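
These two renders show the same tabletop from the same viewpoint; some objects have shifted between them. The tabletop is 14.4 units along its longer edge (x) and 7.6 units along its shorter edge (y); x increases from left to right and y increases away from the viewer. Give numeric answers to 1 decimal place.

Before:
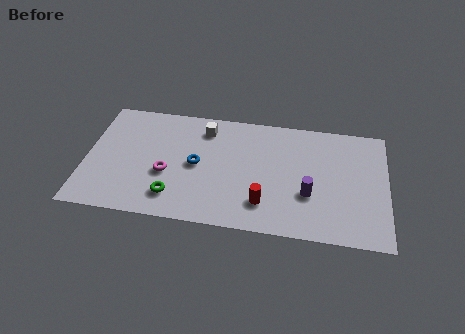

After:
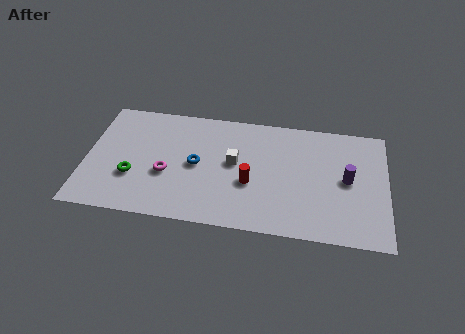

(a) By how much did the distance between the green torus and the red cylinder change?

+1.3

Before: roughly 4.3 units apart; after: 5.6. That's 1.3 units further apart.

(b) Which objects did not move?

the blue torus and the magenta torus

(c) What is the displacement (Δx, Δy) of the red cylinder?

(-0.7, 1.2)

The red cylinder was at about (8.6, 1.8) and moved to about (7.9, 3.0).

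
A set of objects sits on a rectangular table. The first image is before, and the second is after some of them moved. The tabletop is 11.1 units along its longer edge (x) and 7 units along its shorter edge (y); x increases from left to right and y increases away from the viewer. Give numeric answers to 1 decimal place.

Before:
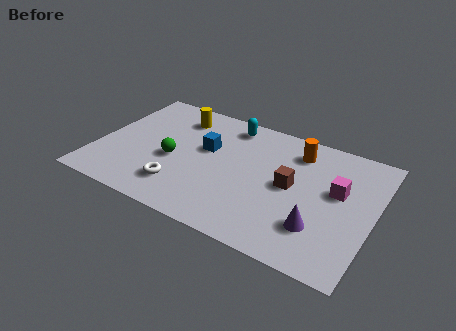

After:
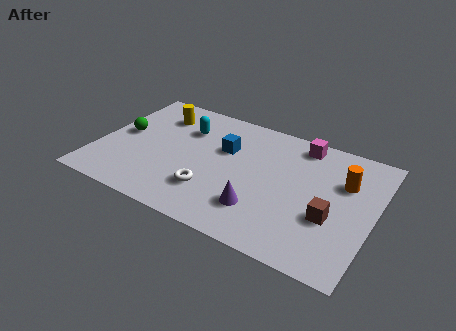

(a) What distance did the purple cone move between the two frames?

2.3

The purple cone was near (9.1, 1.9) before and (6.8, 1.8) after, so it travelled √(2.3² + 0.1²) ≈ 2.3 units.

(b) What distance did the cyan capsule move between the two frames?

2.0

The cyan capsule was near (5.0, 6.0) before and (3.3, 5.0) after, so it travelled √(1.7² + 1.0²) ≈ 2.0 units.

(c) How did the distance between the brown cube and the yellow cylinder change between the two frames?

+2.6

They were about 5.3 units apart before and 7.9 after — 2.6 units further apart.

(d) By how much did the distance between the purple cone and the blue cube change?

-2.1

The distance was about 5.3 in the first image and 3.2 in the second, so they moved 2.1 units closer together.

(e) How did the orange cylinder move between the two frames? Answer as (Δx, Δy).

(2.0, -0.9)

The orange cylinder started near (7.8, 5.6) and ended near (9.8, 4.7).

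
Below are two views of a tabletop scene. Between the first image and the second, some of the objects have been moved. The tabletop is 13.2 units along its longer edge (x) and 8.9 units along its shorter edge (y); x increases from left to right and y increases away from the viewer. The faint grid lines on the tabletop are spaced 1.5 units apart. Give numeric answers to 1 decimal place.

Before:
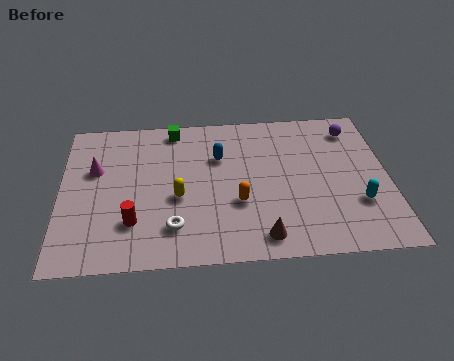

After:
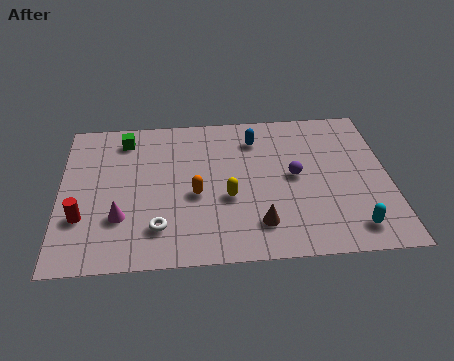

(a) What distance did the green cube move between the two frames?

2.1

From (4.6, 7.9) to (2.6, 7.4), the green cube covered √(2.0² + 0.5²) ≈ 2.1 units.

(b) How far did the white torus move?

0.6

From (4.5, 2.0) to (3.9, 2.0), the white torus covered √(0.6² + 0.0²) ≈ 0.6 units.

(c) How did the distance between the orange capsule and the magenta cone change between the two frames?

-3.0

They were about 6.2 units apart before and 3.2 after — 3.0 units closer together.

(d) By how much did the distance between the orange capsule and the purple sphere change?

-2.2

Before: roughly 6.3 units apart; after: 4.1. That's 2.2 units closer together.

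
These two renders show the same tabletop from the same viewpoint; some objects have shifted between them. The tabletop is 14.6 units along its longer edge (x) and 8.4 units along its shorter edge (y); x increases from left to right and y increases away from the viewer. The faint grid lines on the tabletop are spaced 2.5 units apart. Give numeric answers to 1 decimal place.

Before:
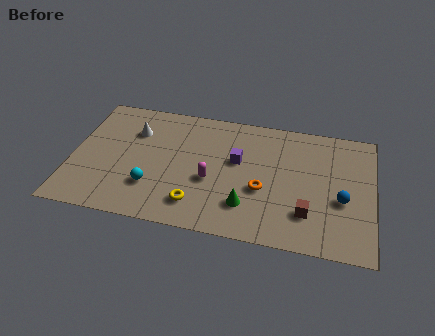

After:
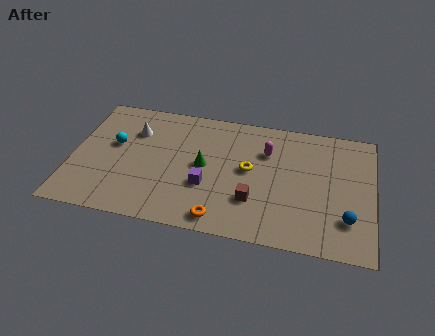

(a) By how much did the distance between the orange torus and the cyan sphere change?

+1.3

Before: roughly 5.4 units apart; after: 6.7. That's 1.3 units further apart.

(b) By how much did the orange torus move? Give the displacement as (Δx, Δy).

(-1.9, -2.3)

The orange torus started near (9.3, 3.3) and ended near (7.4, 1.0).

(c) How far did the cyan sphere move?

3.2

The cyan sphere moved from about (4.0, 2.4) to (2.0, 4.9), a distance of √(2.0² + 2.5²) ≈ 3.2.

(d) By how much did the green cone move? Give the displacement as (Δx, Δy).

(-2.2, 2.2)

The green cone started near (8.6, 2.1) and ended near (6.4, 4.3).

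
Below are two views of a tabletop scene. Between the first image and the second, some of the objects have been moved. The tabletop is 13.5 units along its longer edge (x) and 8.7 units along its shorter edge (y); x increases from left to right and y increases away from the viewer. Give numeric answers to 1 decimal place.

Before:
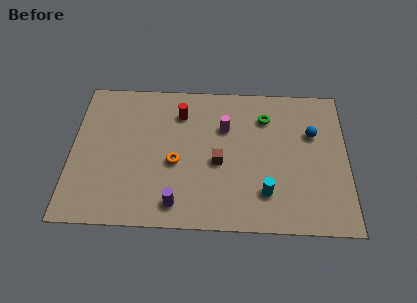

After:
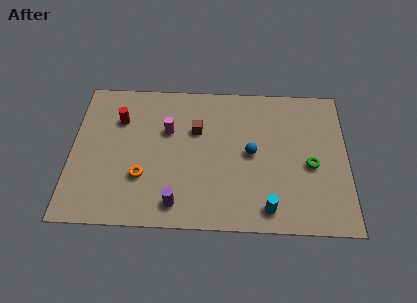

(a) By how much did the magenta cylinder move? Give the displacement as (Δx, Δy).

(-2.8, -0.3)

The magenta cylinder was at about (7.5, 5.9) and moved to about (4.7, 5.6).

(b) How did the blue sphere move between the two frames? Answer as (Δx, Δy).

(-3.0, -1.3)

The blue sphere was at about (11.8, 5.7) and moved to about (8.8, 4.4).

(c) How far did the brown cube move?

2.2

From (7.2, 3.8) to (6.1, 5.7), the brown cube covered √(1.1² + 1.9²) ≈ 2.2 units.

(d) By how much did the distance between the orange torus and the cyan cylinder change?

+1.6

They were about 4.7 units apart before and 6.3 after — 1.6 units further apart.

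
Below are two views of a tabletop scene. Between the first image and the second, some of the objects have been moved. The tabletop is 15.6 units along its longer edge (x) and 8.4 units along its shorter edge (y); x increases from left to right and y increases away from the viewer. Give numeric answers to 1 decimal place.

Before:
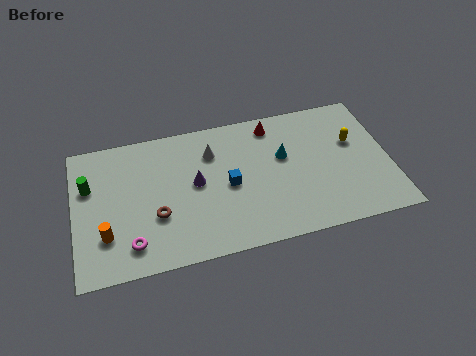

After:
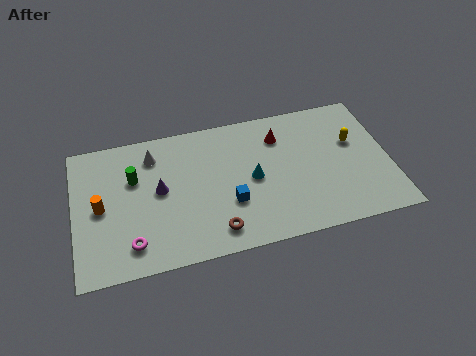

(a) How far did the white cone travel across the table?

2.9

From (6.9, 6.2) to (4.0, 6.7), the white cone covered √(2.9² + 0.5²) ≈ 2.9 units.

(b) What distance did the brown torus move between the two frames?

3.2

From (4.0, 3.0) to (6.8, 1.4), the brown torus covered √(2.8² + 1.6²) ≈ 3.2 units.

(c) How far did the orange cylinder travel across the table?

1.7

The orange cylinder was near (1.5, 2.4) before and (1.3, 4.1) after, so it travelled √(0.2² + 1.7²) ≈ 1.7 units.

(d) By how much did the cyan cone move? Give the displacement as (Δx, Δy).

(-1.6, -1.0)

From the two frames, the cyan cone sits at roughly (10.4, 5.1) before and (8.8, 4.1) after.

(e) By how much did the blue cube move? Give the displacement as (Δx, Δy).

(0.0, -1.1)

The blue cube was at about (7.6, 4.0) and moved to about (7.6, 2.9).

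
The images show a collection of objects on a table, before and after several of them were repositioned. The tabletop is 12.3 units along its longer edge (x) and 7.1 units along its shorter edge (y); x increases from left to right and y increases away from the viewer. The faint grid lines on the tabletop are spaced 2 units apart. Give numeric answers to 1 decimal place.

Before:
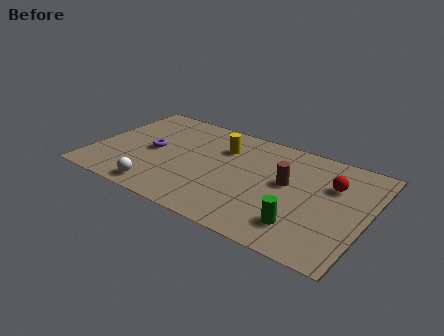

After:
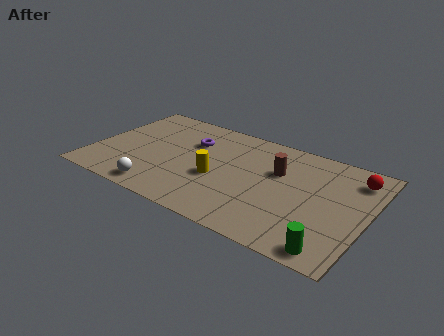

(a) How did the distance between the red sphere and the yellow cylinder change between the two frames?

+1.4

The distance was about 5.0 in the first image and 6.4 in the second, so they moved 1.4 units further apart.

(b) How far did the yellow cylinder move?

2.2

From (5.6, 5.1) to (5.7, 2.9), the yellow cylinder covered √(0.1² + 2.2²) ≈ 2.2 units.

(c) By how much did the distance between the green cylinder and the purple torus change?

+0.7

They were about 7.3 units apart before and 8.0 after — 0.7 units further apart.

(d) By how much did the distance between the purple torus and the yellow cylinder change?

-0.9

The distance was about 3.4 in the first image and 2.5 in the second, so they moved 0.9 units closer together.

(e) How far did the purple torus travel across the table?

2.1

The purple torus was near (2.6, 3.5) before and (4.2, 4.9) after, so it travelled √(1.6² + 1.4²) ≈ 2.1 units.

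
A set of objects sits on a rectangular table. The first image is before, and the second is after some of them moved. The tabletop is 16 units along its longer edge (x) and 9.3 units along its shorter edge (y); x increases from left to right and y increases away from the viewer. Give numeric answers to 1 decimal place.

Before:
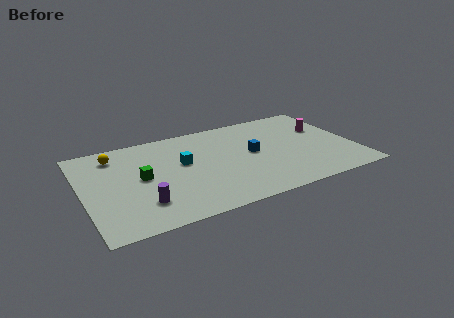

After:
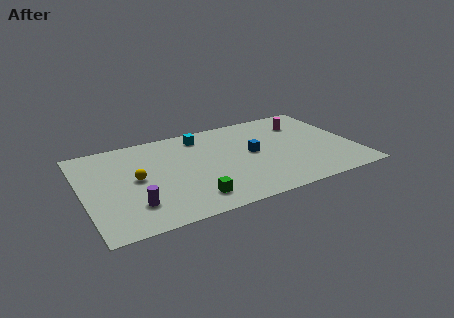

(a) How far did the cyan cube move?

2.8

The cyan cube was near (5.9, 5.4) before and (7.3, 7.8) after, so it travelled √(1.4² + 2.4²) ≈ 2.8 units.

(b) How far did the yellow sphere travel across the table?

3.0

The yellow sphere moved from about (2.1, 7.6) to (3.1, 4.8), a distance of √(1.0² + 2.8²) ≈ 3.0.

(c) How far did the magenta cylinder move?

1.5

The magenta cylinder moved from about (14.5, 6.0) to (13.4, 7.0), a distance of √(1.1² + 1.0²) ≈ 1.5.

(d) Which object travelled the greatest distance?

the green cube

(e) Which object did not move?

the blue cube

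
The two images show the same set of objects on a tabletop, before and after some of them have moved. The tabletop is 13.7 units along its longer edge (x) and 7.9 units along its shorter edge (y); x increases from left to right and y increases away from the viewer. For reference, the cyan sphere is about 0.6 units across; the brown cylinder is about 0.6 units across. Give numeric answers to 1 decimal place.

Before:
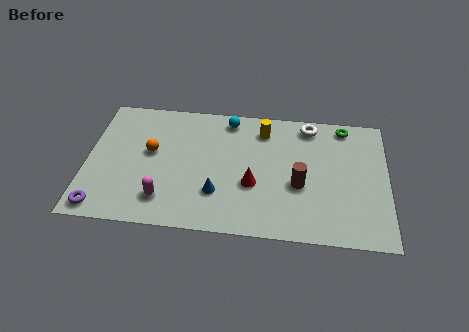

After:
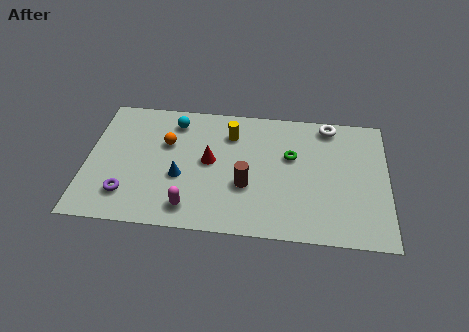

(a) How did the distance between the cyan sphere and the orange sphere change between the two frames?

-2.8

The distance was about 4.2 in the first image and 1.4 in the second, so they moved 2.8 units closer together.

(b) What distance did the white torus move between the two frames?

0.9

The white torus was near (10.1, 6.9) before and (11.0, 7.0) after, so it travelled √(0.9² + 0.1²) ≈ 0.9 units.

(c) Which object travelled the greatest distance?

the green torus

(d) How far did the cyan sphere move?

2.5

The cyan sphere was near (6.4, 6.9) before and (3.9, 6.5) after, so it travelled √(2.5² + 0.4²) ≈ 2.5 units.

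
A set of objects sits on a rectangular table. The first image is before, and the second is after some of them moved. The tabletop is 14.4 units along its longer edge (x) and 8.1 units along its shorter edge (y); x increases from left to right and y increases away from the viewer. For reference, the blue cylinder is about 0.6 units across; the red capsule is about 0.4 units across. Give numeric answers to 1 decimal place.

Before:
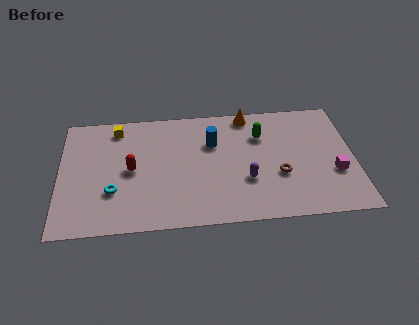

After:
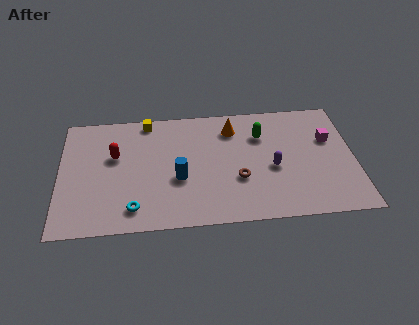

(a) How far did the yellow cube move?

1.6

From (2.8, 6.9) to (4.3, 7.3), the yellow cube covered √(1.5² + 0.4²) ≈ 1.6 units.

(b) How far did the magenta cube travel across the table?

2.3

From (13.4, 2.9) to (13.2, 5.2), the magenta cube covered √(0.2² + 2.3²) ≈ 2.3 units.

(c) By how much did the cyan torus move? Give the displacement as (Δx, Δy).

(1.0, -1.2)

The cyan torus was at about (2.6, 2.6) and moved to about (3.6, 1.4).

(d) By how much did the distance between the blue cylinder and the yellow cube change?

-0.5

They were about 4.9 units apart before and 4.4 after — 0.5 units closer together.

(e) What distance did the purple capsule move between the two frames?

1.5

The purple capsule moved from about (9.1, 2.8) to (10.4, 3.5), a distance of √(1.3² + 0.7²) ≈ 1.5.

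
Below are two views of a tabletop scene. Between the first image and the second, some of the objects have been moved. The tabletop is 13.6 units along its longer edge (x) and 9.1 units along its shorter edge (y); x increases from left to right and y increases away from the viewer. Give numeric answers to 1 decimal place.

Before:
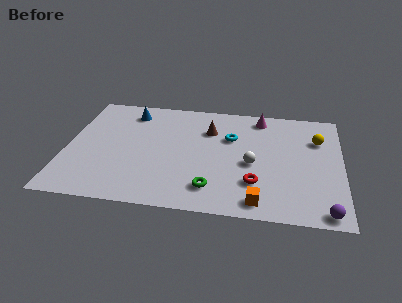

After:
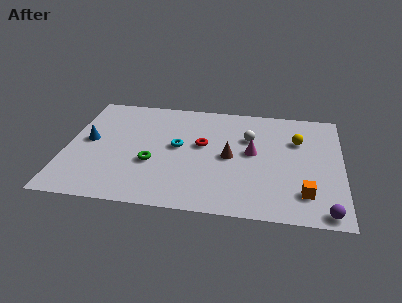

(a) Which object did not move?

the purple sphere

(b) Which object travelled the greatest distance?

the red torus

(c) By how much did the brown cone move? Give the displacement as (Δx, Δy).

(1.1, -2.1)

From the two frames, the brown cone sits at roughly (7.0, 6.5) before and (8.1, 4.4) after.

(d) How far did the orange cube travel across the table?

2.4

The orange cube was near (9.6, 1.1) before and (11.8, 2.0) after, so it travelled √(2.2² + 0.9²) ≈ 2.4 units.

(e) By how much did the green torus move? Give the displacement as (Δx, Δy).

(-3.0, 1.6)

The green torus was at about (7.3, 1.8) and moved to about (4.3, 3.4).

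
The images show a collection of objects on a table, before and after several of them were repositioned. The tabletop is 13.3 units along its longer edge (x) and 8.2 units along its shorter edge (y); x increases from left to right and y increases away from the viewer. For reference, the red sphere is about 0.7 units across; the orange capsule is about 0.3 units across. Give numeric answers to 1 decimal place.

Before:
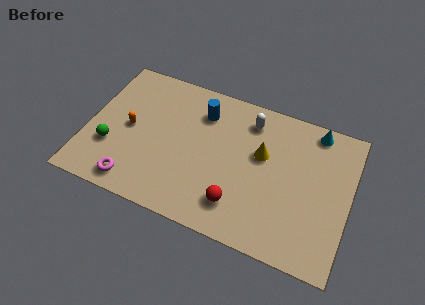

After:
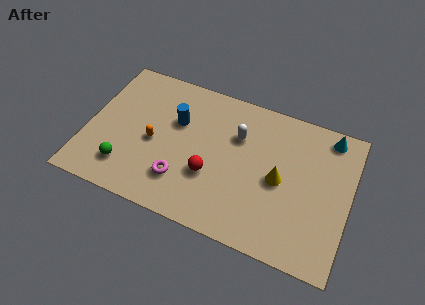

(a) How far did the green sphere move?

1.3

From (1.3, 2.7) to (2.2, 1.8), the green sphere covered √(0.9² + 0.9²) ≈ 1.3 units.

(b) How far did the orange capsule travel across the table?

1.4

The orange capsule moved from about (2.1, 4.1) to (3.4, 3.7), a distance of √(1.3² + 0.4²) ≈ 1.4.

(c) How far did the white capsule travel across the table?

1.2

From (8.0, 6.7) to (7.5, 5.6), the white capsule covered √(0.5² + 1.1²) ≈ 1.2 units.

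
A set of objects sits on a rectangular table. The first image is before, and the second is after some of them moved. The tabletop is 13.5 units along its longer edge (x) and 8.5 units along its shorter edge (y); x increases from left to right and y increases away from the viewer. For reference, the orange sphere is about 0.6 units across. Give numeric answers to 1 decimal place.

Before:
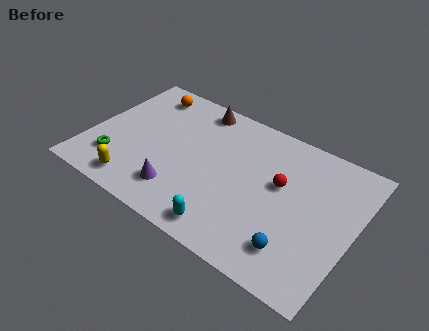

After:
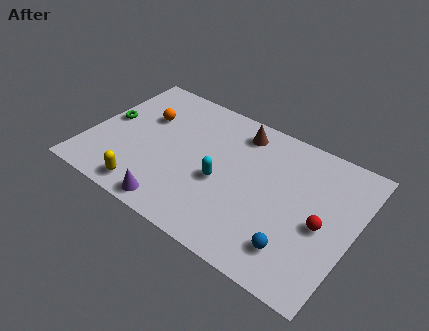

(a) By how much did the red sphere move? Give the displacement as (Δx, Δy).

(2.3, -1.2)

The red sphere was at about (9.7, 5.0) and moved to about (12.0, 3.8).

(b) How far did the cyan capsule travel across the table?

2.6

The cyan capsule was near (7.7, 1.1) before and (6.9, 3.6) after, so it travelled √(0.8² + 2.5²) ≈ 2.6 units.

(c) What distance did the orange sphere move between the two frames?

1.6

From (2.2, 7.2) to (2.5, 5.6), the orange sphere covered √(0.3² + 1.6²) ≈ 1.6 units.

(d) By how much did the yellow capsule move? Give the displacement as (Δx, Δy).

(0.6, -0.1)

The yellow capsule started near (2.9, 1.2) and ended near (3.5, 1.1).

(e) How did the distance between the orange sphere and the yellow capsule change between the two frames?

-1.4

The distance was about 6.0 in the first image and 4.6 in the second, so they moved 1.4 units closer together.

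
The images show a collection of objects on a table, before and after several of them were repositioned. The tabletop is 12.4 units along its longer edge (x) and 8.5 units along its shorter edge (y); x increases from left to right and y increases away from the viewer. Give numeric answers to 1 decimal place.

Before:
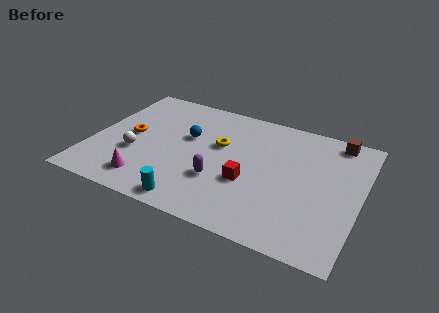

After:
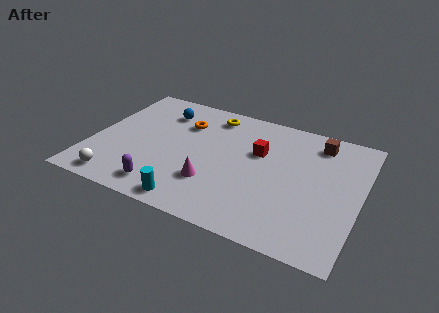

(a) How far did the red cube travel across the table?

2.2

The red cube was near (7.4, 3.2) before and (7.6, 5.4) after, so it travelled √(0.2² + 2.2²) ≈ 2.2 units.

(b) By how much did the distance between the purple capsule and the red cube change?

+4.3

The distance was about 1.4 in the first image and 5.7 in the second, so they moved 4.3 units further apart.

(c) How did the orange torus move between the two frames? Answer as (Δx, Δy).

(2.3, 1.8)

From the two frames, the orange torus sits at roughly (1.7, 4.3) before and (4.0, 6.1) after.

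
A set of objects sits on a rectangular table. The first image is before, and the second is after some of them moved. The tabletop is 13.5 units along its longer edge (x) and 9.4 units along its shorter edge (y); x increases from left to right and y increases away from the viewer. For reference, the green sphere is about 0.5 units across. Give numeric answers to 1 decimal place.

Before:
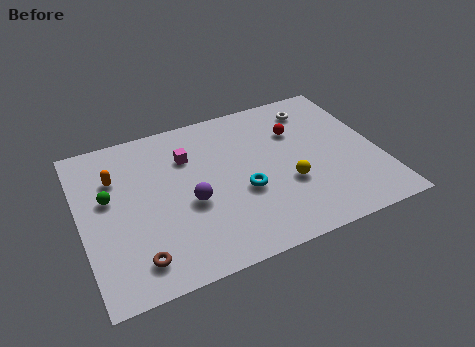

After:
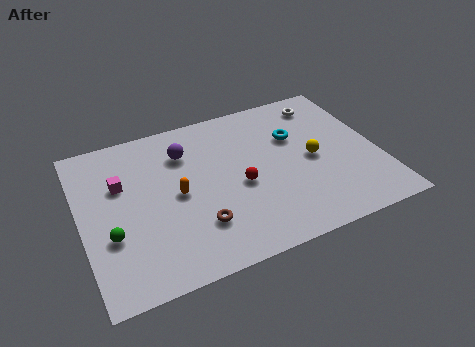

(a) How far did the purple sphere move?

3.1

The purple sphere moved from about (4.8, 3.9) to (4.9, 7.0), a distance of √(0.1² + 3.1²) ≈ 3.1.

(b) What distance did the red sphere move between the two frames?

3.8

The red sphere was near (10.0, 6.5) before and (7.1, 4.1) after, so it travelled √(2.9² + 2.4²) ≈ 3.8 units.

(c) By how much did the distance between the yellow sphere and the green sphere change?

+1.2

The distance was about 8.2 in the first image and 9.4 in the second, so they moved 1.2 units further apart.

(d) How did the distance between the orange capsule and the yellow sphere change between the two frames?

-2.0

They were about 8.2 units apart before and 6.2 after — 2.0 units closer together.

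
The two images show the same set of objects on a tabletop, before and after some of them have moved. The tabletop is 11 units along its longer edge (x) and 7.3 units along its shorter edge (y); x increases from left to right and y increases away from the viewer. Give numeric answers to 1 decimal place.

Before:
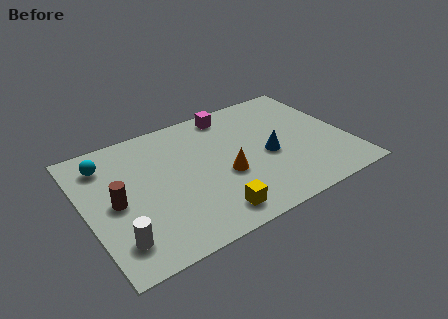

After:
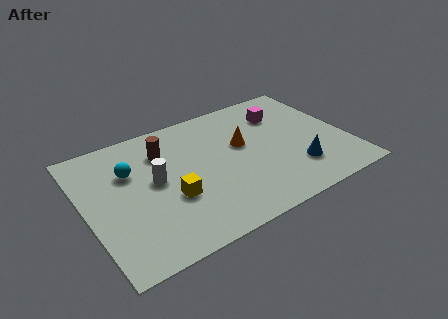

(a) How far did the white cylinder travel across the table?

3.1

From (1.0, 1.5) to (2.9, 3.9), the white cylinder covered √(1.9² + 2.4²) ≈ 3.1 units.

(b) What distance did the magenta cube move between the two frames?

2.3

The magenta cube moved from about (6.5, 6.4) to (8.6, 5.4), a distance of √(2.1² + 1.0²) ≈ 2.3.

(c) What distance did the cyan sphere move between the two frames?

1.3

The cyan sphere was near (1.1, 5.8) before and (2.0, 4.9) after, so it travelled √(0.9² + 0.9²) ≈ 1.3 units.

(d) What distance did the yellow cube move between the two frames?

2.1

The yellow cube was near (4.8, 1.1) before and (3.4, 2.7) after, so it travelled √(1.4² + 1.6²) ≈ 2.1 units.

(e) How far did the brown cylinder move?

3.0

The brown cylinder was near (1.2, 3.5) before and (3.5, 5.4) after, so it travelled √(2.3² + 1.9²) ≈ 3.0 units.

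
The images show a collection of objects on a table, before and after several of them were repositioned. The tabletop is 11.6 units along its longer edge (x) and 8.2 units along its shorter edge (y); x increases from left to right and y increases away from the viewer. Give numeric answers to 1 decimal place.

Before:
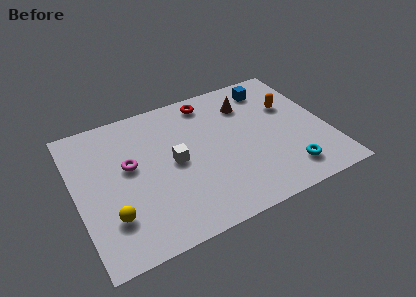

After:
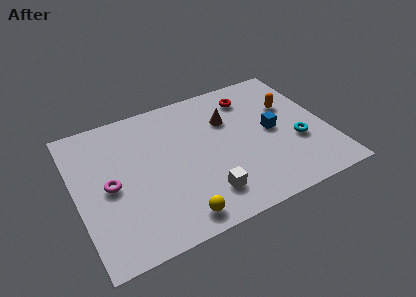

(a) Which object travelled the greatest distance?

the yellow sphere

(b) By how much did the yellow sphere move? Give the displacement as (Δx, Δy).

(2.8, -1.2)

From the two frames, the yellow sphere sits at roughly (1.4, 2.2) before and (4.2, 1.0) after.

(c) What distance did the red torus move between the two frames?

2.0

The red torus was near (6.5, 7.1) before and (8.4, 6.6) after, so it travelled √(1.9² + 0.5²) ≈ 2.0 units.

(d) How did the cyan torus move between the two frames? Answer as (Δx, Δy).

(0.7, 1.5)

From the two frames, the cyan torus sits at roughly (9.4, 1.5) before and (10.1, 3.0) after.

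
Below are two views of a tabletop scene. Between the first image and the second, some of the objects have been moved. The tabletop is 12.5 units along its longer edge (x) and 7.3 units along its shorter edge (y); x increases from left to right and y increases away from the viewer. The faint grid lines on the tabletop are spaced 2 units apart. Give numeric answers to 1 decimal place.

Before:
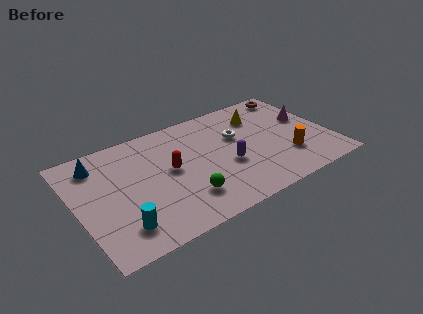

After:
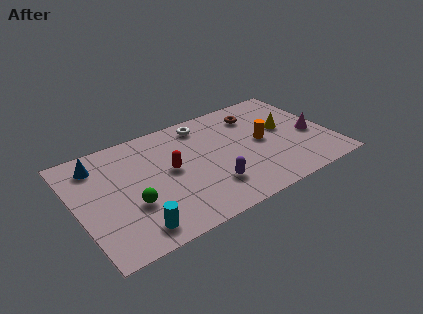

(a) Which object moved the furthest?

the green sphere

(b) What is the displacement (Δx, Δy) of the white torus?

(-1.5, 1.6)

The white torus started near (8.1, 4.6) and ended near (6.6, 6.2).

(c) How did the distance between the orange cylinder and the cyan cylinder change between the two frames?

-1.1

Before: roughly 8.4 units apart; after: 7.3. That's 1.1 units closer together.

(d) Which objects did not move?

the blue cone and the red capsule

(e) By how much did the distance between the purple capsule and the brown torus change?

-0.6

The distance was about 5.4 in the first image and 4.8 in the second, so they moved 0.6 units closer together.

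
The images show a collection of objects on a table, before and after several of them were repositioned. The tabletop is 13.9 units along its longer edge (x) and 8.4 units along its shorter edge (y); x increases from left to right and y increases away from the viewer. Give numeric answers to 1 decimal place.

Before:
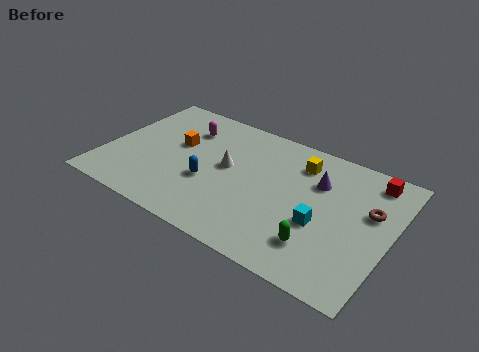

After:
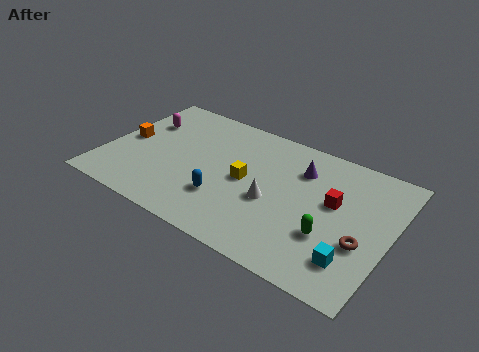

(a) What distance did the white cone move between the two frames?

2.6

The white cone moved from about (5.9, 4.6) to (8.3, 3.5), a distance of √(2.4² + 1.1²) ≈ 2.6.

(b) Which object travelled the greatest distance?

the yellow cube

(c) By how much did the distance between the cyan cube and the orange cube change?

+4.1

Before: roughly 7.6 units apart; after: 11.7. That's 4.1 units further apart.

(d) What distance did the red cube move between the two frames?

2.7

The red cube was near (12.6, 7.2) before and (11.1, 4.9) after, so it travelled √(1.5² + 2.3²) ≈ 2.7 units.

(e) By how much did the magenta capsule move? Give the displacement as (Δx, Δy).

(-2.1, -0.5)

The magenta capsule started near (3.5, 6.3) and ended near (1.4, 5.8).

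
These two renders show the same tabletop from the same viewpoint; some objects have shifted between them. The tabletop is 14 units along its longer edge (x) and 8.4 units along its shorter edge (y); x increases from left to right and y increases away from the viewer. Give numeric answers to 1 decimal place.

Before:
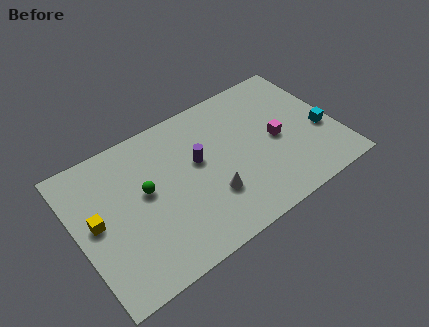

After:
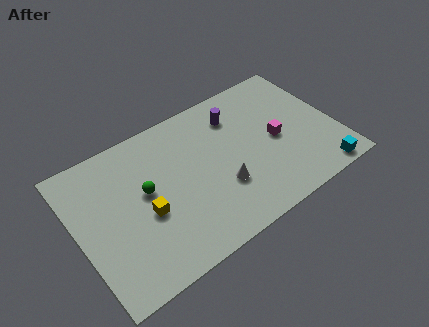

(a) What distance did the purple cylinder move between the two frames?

2.9

From (6.6, 4.9) to (9.0, 6.5), the purple cylinder covered √(2.4² + 1.6²) ≈ 2.9 units.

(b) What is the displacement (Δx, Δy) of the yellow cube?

(2.5, -0.9)

The yellow cube was at about (1.0, 4.4) and moved to about (3.5, 3.5).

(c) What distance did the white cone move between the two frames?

0.6

From (6.9, 2.6) to (7.5, 2.8), the white cone covered √(0.6² + 0.2²) ≈ 0.6 units.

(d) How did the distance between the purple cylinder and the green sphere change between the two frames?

+2.7

The distance was about 2.9 in the first image and 5.6 in the second, so they moved 2.7 units further apart.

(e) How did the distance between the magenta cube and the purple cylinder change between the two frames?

-1.2

Before: roughly 4.3 units apart; after: 3.1. That's 1.2 units closer together.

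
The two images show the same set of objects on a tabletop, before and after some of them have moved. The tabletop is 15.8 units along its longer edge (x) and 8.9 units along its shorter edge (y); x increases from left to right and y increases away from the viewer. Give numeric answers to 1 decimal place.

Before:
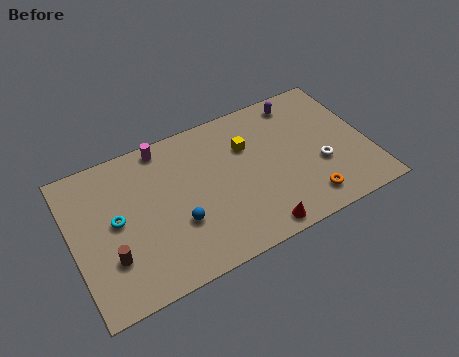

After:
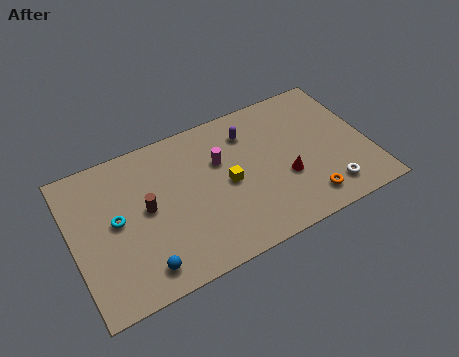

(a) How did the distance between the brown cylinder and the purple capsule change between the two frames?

-5.7

They were about 11.9 units apart before and 6.2 after — 5.7 units closer together.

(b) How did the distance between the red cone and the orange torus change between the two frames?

-0.9

They were about 2.9 units apart before and 2.0 after — 0.9 units closer together.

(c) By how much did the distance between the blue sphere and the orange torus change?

+1.9

They were about 6.9 units apart before and 8.8 after — 1.9 units further apart.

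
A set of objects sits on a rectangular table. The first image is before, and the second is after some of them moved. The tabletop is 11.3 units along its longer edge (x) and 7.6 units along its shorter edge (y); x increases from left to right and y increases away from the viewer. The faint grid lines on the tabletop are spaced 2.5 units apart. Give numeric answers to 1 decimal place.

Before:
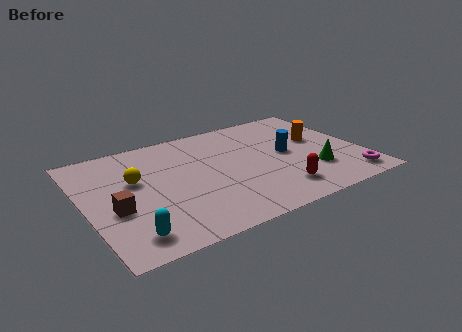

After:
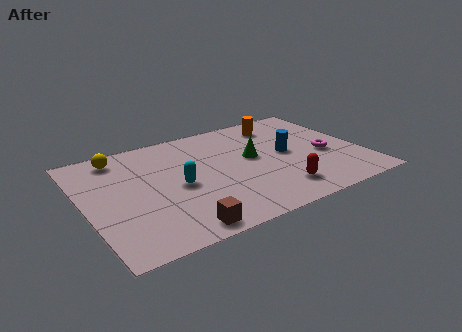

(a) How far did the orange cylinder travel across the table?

2.2

The orange cylinder was near (9.7, 4.4) before and (8.4, 6.2) after, so it travelled √(1.3² + 1.8²) ≈ 2.2 units.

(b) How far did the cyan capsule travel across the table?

3.3

The cyan capsule moved from about (1.4, 1.2) to (3.7, 3.5), a distance of √(2.3² + 2.3²) ≈ 3.3.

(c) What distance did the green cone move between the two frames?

3.0

From (9.1, 2.2) to (6.9, 4.2), the green cone covered √(2.2² + 2.0²) ≈ 3.0 units.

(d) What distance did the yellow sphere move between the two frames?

1.9

From (2.1, 4.6) to (1.7, 6.5), the yellow sphere covered √(0.4² + 1.9²) ≈ 1.9 units.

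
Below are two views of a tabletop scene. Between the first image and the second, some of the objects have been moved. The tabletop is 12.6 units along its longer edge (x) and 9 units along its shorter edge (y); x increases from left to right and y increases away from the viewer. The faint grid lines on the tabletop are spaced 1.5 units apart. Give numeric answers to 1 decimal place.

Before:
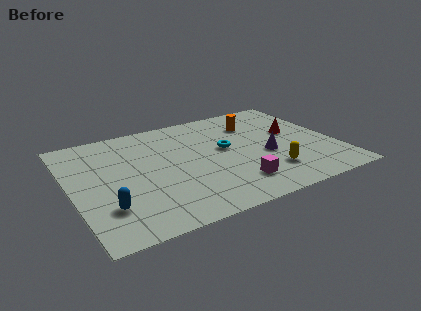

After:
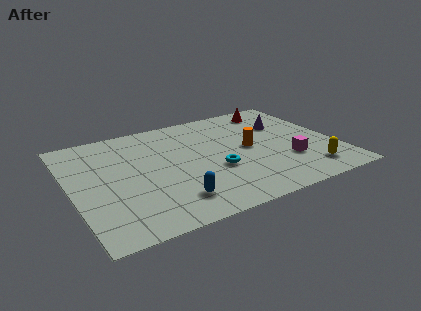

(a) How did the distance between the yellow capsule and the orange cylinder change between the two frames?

-0.7

Before: roughly 4.5 units apart; after: 3.8. That's 0.7 units closer together.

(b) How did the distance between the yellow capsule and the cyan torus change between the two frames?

+1.3

The distance was about 3.3 in the first image and 4.6 in the second, so they moved 1.3 units further apart.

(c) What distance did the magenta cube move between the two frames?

2.8

From (7.4, 1.9) to (10.1, 2.8), the magenta cube covered √(2.7² + 0.9²) ≈ 2.8 units.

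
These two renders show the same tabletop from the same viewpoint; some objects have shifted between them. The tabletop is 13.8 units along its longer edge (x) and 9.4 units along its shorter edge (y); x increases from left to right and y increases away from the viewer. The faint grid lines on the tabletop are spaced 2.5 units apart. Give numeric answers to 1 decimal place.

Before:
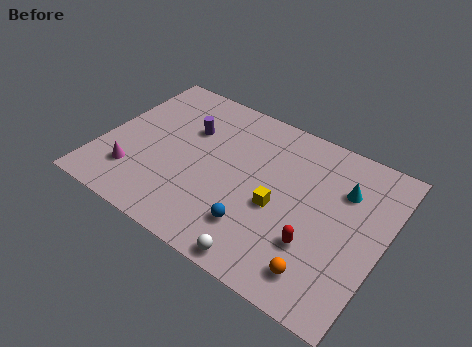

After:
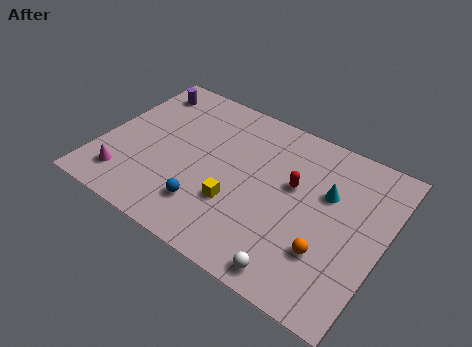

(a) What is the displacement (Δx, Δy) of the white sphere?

(1.5, 0.2)

The white sphere was at about (8.7, 0.8) and moved to about (10.2, 1.0).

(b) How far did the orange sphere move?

1.2

The orange sphere moved from about (11.3, 1.6) to (11.4, 2.8), a distance of √(0.1² + 1.2²) ≈ 1.2.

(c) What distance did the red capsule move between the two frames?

3.1

The red capsule was near (10.8, 2.9) before and (9.3, 5.6) after, so it travelled √(1.5² + 2.7²) ≈ 3.1 units.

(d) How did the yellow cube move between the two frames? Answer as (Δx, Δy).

(-1.9, -0.9)

The yellow cube was at about (8.8, 4.0) and moved to about (6.9, 3.1).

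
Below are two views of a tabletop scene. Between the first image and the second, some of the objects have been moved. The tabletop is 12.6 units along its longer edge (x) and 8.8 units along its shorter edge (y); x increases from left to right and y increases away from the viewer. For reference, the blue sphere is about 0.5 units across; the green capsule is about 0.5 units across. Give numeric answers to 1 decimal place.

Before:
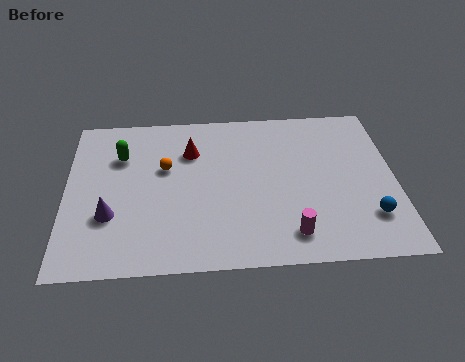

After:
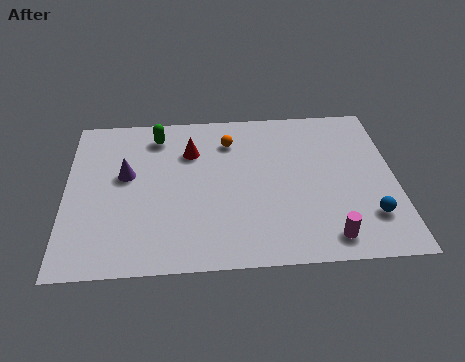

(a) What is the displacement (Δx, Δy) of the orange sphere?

(2.5, 1.4)

The orange sphere was at about (3.8, 5.4) and moved to about (6.3, 6.8).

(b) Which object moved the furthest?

the orange sphere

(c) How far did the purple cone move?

2.3

The purple cone was near (1.7, 2.9) before and (2.3, 5.1) after, so it travelled √(0.6² + 2.2²) ≈ 2.3 units.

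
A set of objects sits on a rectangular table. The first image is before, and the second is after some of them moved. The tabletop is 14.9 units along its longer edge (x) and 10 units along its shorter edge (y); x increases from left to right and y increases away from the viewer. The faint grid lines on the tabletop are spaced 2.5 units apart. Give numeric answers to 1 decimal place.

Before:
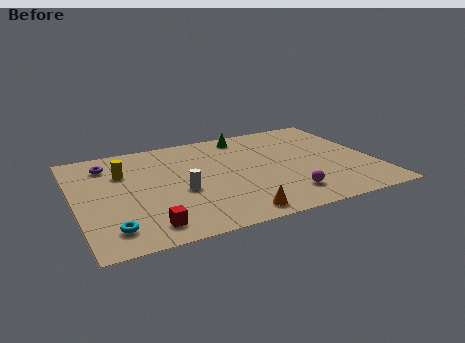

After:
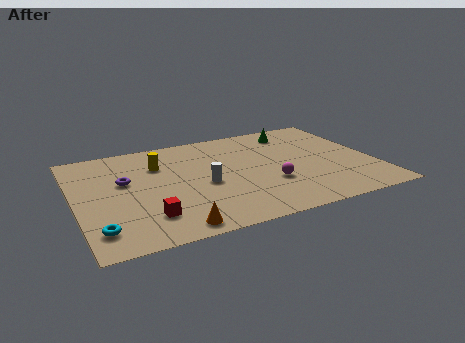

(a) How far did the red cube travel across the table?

0.8

The red cube moved from about (3.2, 1.5) to (3.3, 2.3), a distance of √(0.1² + 0.8²) ≈ 0.8.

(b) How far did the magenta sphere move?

1.5

The magenta sphere moved from about (10.1, 2.0) to (9.5, 3.4), a distance of √(0.6² + 1.4²) ≈ 1.5.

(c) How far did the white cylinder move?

1.2

The white cylinder moved from about (5.1, 4.1) to (6.3, 4.4), a distance of √(1.2² + 0.3²) ≈ 1.2.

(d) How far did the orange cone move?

3.0

The orange cone moved from about (7.4, 1.1) to (4.4, 1.0), a distance of √(3.0² + 0.1²) ≈ 3.0.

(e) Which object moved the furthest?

the orange cone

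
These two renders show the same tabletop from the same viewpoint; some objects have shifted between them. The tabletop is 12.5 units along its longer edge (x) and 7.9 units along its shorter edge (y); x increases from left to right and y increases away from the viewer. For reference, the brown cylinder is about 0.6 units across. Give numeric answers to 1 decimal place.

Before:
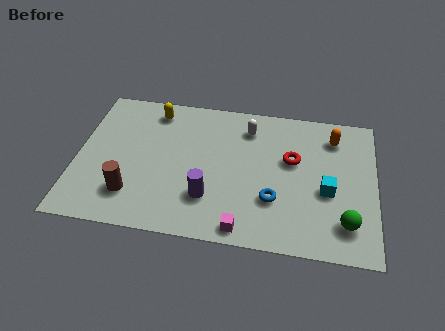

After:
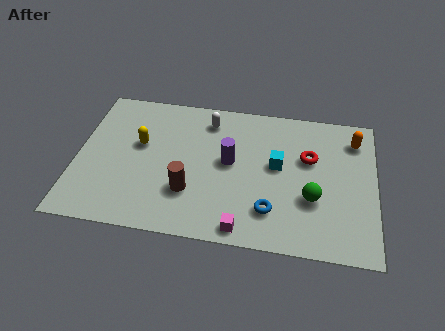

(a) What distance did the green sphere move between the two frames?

1.8

The green sphere was near (11.3, 1.7) before and (9.9, 2.8) after, so it travelled √(1.4² + 1.1²) ≈ 1.8 units.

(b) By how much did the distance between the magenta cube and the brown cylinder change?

-2.0

Before: roughly 4.8 units apart; after: 2.8. That's 2.0 units closer together.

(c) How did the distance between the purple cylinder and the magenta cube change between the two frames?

+1.5

The distance was about 2.1 in the first image and 3.6 in the second, so they moved 1.5 units further apart.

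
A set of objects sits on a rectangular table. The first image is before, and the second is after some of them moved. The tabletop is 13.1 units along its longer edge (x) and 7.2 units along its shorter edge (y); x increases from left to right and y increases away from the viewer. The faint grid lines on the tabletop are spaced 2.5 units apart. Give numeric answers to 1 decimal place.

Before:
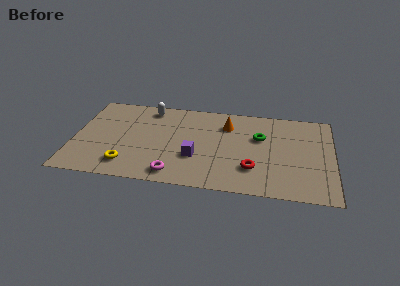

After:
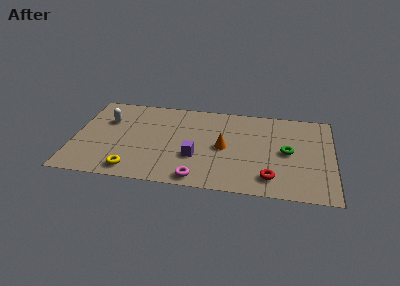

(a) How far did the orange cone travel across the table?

1.9

The orange cone moved from about (7.7, 5.4) to (7.6, 3.5), a distance of √(0.1² + 1.9²) ≈ 1.9.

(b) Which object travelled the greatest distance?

the white capsule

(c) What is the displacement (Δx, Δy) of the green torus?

(1.4, -1.0)

From the two frames, the green torus sits at roughly (9.4, 4.6) before and (10.8, 3.6) after.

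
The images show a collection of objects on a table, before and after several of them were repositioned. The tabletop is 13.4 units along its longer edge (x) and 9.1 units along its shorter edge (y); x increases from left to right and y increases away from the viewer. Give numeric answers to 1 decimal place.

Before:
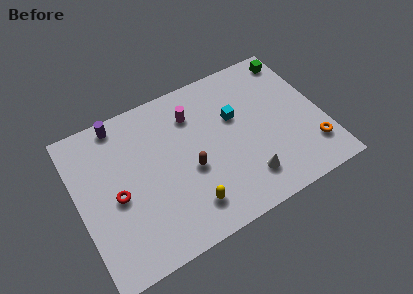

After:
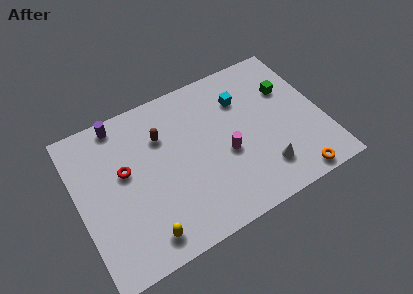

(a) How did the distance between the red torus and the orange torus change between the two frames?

-0.9

They were about 10.7 units apart before and 9.8 after — 0.9 units closer together.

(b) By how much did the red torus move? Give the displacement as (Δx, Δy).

(0.6, 1.2)

The red torus started near (2.0, 4.1) and ended near (2.6, 5.3).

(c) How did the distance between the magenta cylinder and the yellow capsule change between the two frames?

+0.3

They were about 5.2 units apart before and 5.5 after — 0.3 units further apart.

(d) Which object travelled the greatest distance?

the magenta cylinder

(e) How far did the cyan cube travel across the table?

1.0

The cyan cube was near (8.8, 5.7) before and (9.3, 6.6) after, so it travelled √(0.5² + 0.9²) ≈ 1.0 units.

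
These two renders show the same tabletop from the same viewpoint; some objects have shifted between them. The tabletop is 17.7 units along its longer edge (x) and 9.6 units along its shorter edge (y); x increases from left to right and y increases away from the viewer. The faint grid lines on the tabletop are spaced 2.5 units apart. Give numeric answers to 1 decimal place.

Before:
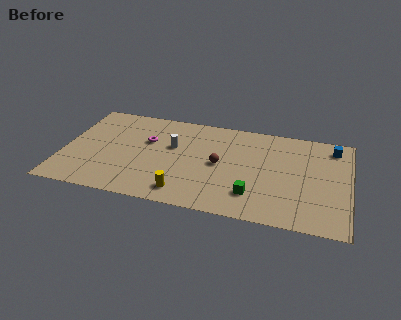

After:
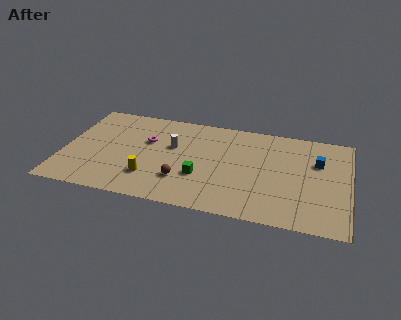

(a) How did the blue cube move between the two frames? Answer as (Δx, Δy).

(-0.9, -1.7)

From the two frames, the blue cube sits at roughly (16.6, 8.1) before and (15.7, 6.4) after.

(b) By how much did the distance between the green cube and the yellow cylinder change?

-1.1

Before: roughly 4.3 units apart; after: 3.2. That's 1.1 units closer together.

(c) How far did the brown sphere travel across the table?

3.0

The brown sphere was near (9.7, 4.8) before and (7.5, 2.7) after, so it travelled √(2.2² + 2.1²) ≈ 3.0 units.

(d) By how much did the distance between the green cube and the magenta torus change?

-3.3

They were about 7.8 units apart before and 4.5 after — 3.3 units closer together.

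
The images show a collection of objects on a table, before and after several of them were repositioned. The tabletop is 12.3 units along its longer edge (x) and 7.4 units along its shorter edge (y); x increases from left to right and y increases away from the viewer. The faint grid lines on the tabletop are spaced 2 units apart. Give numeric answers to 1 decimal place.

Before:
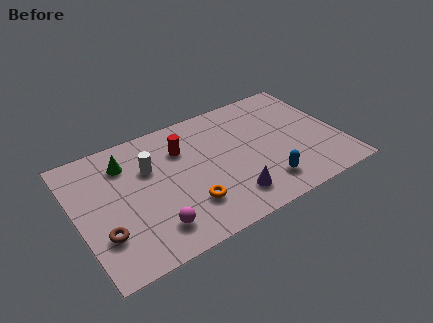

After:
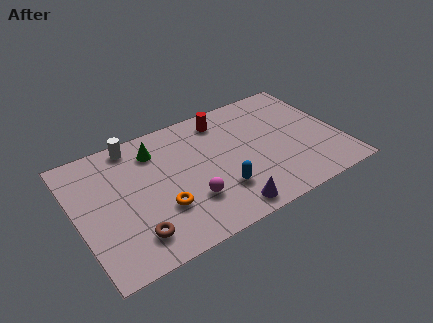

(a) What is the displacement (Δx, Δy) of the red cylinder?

(2.1, 0.9)

The red cylinder started near (5.1, 5.3) and ended near (7.2, 6.2).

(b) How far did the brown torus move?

1.5

The brown torus was near (1.0, 2.2) before and (2.3, 1.5) after, so it travelled √(1.3² + 0.7²) ≈ 1.5 units.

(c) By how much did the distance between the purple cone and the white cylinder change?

+2.0

Before: roughly 4.7 units apart; after: 6.7. That's 2.0 units further apart.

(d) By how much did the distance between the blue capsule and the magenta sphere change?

-3.8

The distance was about 5.2 in the first image and 1.4 in the second, so they moved 3.8 units closer together.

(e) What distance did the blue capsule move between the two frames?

2.1

From (8.4, 1.5) to (6.4, 2.1), the blue capsule covered √(2.0² + 0.6²) ≈ 2.1 units.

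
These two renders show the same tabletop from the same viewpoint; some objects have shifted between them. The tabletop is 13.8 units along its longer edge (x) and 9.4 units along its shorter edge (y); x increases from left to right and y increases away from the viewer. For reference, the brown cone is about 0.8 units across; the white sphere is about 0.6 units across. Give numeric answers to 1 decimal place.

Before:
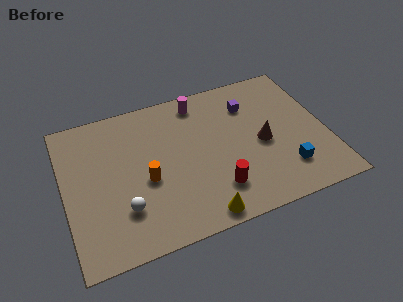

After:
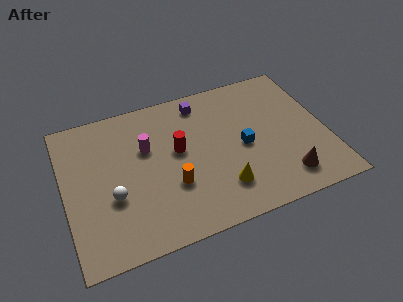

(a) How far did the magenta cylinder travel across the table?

3.7

The magenta cylinder was near (7.4, 8.1) before and (4.4, 6.0) after, so it travelled √(3.0² + 2.1²) ≈ 3.7 units.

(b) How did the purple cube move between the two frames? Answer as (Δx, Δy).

(-2.5, 1.0)

The purple cube started near (10.0, 7.0) and ended near (7.5, 8.0).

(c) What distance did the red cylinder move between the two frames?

3.5

From (7.7, 2.2) to (6.0, 5.3), the red cylinder covered √(1.7² + 3.1²) ≈ 3.5 units.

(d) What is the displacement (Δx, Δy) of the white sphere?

(-0.5, 0.9)

The white sphere started near (2.9, 2.6) and ended near (2.4, 3.5).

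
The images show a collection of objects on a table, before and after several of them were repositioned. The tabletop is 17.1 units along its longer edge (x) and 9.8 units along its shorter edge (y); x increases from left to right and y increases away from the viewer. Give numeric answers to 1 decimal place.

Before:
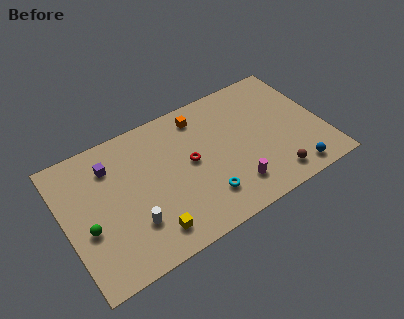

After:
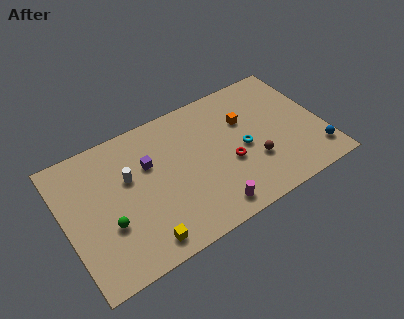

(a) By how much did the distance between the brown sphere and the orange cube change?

-4.5

The distance was about 7.8 in the first image and 3.3 in the second, so they moved 4.5 units closer together.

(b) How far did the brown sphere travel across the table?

2.0

From (13.3, 1.5) to (12.3, 3.2), the brown sphere covered √(1.0² + 1.7²) ≈ 2.0 units.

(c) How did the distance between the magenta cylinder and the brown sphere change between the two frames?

+1.1

The distance was about 2.7 in the first image and 3.8 in the second, so they moved 1.1 units further apart.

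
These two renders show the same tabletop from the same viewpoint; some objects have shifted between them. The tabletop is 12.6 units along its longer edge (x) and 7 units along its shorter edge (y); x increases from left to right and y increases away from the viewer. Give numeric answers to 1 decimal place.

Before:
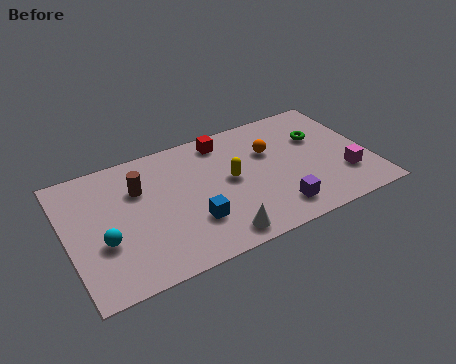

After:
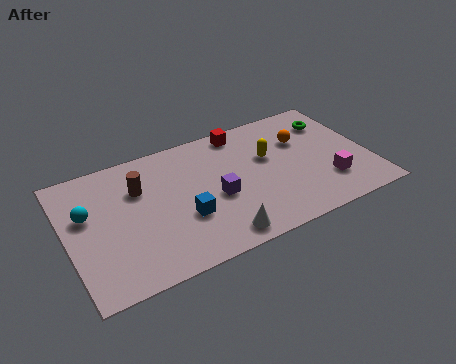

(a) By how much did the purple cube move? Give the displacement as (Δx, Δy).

(-2.3, 1.7)

From the two frames, the purple cube sits at roughly (8.4, 1.3) before and (6.1, 3.0) after.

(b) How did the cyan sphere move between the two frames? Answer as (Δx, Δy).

(-0.5, 1.7)

The cyan sphere was at about (1.4, 2.6) and moved to about (0.9, 4.3).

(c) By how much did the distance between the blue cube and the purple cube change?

-2.0

The distance was about 3.5 in the first image and 1.5 in the second, so they moved 2.0 units closer together.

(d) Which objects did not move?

the white cone and the brown cylinder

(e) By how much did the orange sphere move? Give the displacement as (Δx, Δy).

(1.4, 0.1)

From the two frames, the orange sphere sits at roughly (8.6, 4.6) before and (10.0, 4.7) after.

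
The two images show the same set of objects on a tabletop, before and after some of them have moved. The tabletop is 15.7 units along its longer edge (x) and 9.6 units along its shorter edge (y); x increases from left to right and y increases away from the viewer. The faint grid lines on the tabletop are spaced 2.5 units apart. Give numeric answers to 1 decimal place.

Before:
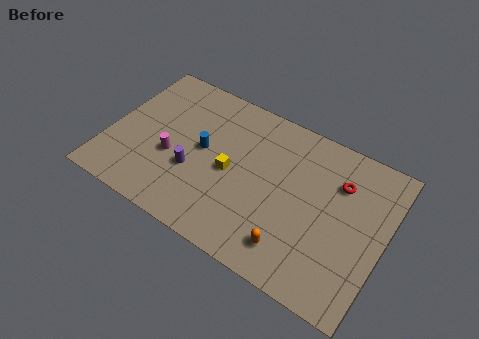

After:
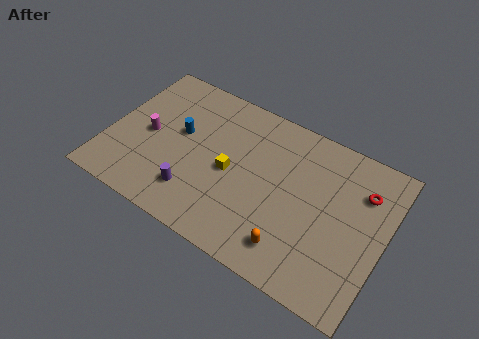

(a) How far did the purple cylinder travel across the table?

1.3

From (5.0, 3.5) to (5.3, 2.2), the purple cylinder covered √(0.3² + 1.3²) ≈ 1.3 units.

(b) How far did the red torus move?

1.3

From (12.9, 6.9) to (14.2, 7.0), the red torus covered √(1.3² + 0.1²) ≈ 1.3 units.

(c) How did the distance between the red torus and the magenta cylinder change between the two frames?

+2.5

The distance was about 9.7 in the first image and 12.2 in the second, so they moved 2.5 units further apart.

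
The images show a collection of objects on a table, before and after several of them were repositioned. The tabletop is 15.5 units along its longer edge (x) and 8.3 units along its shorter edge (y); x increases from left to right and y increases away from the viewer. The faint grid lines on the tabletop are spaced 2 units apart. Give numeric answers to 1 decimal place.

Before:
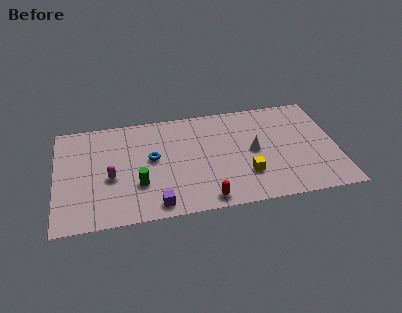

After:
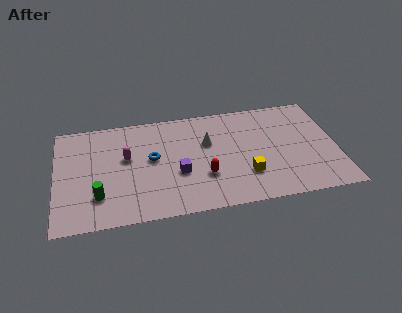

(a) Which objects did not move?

the yellow cube and the blue torus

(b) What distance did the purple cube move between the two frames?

2.6

The purple cube was near (5.4, 1.0) before and (6.7, 3.2) after, so it travelled √(1.3² + 2.2²) ≈ 2.6 units.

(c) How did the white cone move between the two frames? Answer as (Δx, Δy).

(-2.5, 1.1)

The white cone was at about (10.9, 4.2) and moved to about (8.4, 5.3).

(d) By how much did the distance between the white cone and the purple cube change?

-3.7

The distance was about 6.4 in the first image and 2.7 in the second, so they moved 3.7 units closer together.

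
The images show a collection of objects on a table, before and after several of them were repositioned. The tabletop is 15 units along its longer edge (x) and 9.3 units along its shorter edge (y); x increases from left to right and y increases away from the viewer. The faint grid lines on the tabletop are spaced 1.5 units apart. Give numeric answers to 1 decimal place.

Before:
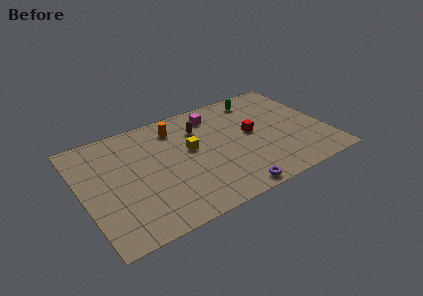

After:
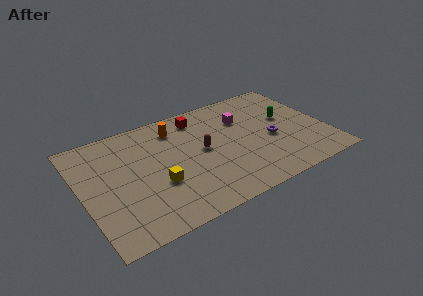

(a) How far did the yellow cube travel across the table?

3.0

The yellow cube was near (6.7, 5.3) before and (4.4, 3.4) after, so it travelled √(2.3² + 1.9²) ≈ 3.0 units.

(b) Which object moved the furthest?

the purple torus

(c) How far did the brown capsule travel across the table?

1.9

The brown capsule moved from about (7.5, 6.8) to (7.4, 4.9), a distance of √(0.1² + 1.9²) ≈ 1.9.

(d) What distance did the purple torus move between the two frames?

4.5

From (8.5, 0.8) to (11.6, 4.0), the purple torus covered √(3.1² + 3.2²) ≈ 4.5 units.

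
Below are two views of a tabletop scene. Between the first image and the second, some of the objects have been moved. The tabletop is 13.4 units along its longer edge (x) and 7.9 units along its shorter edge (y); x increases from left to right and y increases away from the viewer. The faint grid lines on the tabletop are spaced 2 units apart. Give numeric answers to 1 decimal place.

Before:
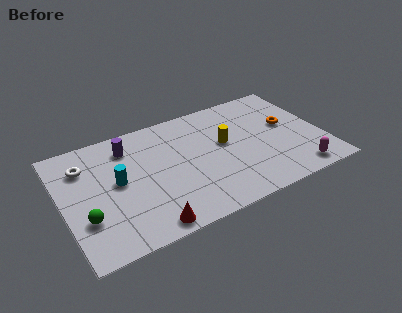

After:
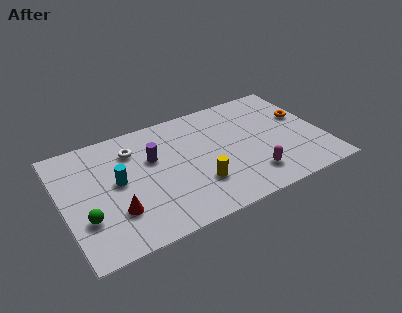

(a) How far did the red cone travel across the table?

2.1

The red cone moved from about (3.9, 0.8) to (2.5, 2.3), a distance of √(1.4² + 1.5²) ≈ 2.1.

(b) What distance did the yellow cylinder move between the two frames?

2.8

From (8.4, 4.5) to (6.7, 2.3), the yellow cylinder covered √(1.7² + 2.2²) ≈ 2.8 units.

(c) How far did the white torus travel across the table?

2.5

The white torus was near (1.3, 5.9) before and (3.8, 6.0) after, so it travelled √(2.5² + 0.1²) ≈ 2.5 units.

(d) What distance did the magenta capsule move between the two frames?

2.4

The magenta capsule was near (11.7, 1.0) before and (9.4, 1.7) after, so it travelled √(2.3² + 0.7²) ≈ 2.4 units.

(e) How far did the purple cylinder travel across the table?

1.7

The purple cylinder moved from about (3.6, 6.3) to (4.7, 5.0), a distance of √(1.1² + 1.3²) ≈ 1.7.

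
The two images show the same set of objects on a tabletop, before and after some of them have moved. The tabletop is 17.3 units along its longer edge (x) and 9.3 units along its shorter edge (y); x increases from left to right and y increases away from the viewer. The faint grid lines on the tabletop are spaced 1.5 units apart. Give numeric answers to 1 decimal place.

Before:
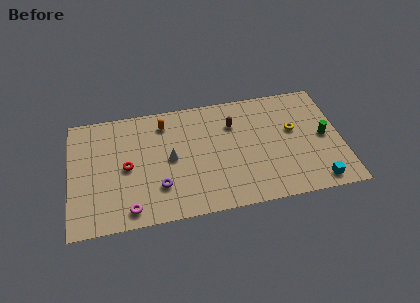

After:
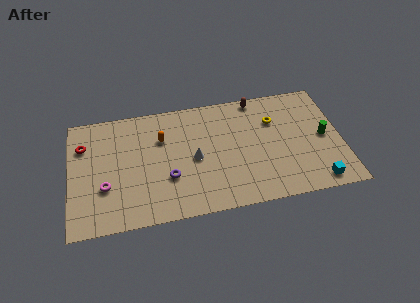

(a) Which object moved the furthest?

the red torus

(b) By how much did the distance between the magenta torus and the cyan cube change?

+1.7

The distance was about 11.8 in the first image and 13.5 in the second, so they moved 1.7 units further apart.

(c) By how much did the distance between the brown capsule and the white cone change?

+1.3

Before: roughly 4.6 units apart; after: 5.9. That's 1.3 units further apart.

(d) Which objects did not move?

the cyan cube and the green cylinder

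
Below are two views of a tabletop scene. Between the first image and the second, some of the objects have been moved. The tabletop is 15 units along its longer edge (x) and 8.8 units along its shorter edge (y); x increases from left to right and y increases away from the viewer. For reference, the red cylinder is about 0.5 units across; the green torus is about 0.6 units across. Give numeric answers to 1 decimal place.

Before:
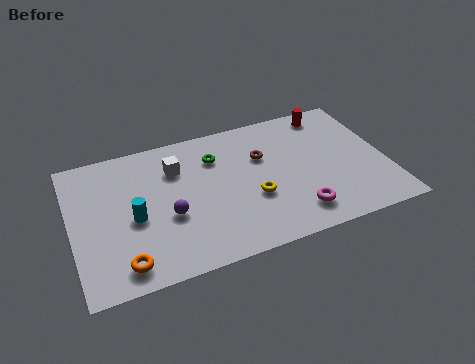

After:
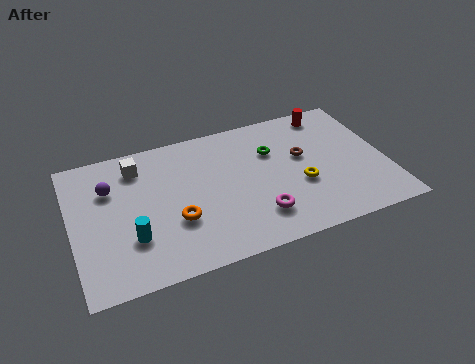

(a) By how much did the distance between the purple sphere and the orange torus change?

+1.0

The distance was about 3.2 in the first image and 4.2 in the second, so they moved 1.0 units further apart.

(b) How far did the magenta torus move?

1.8

From (10.4, 1.7) to (8.6, 2.1), the magenta torus covered √(1.8² + 0.4²) ≈ 1.8 units.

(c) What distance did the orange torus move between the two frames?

3.2

The orange torus was near (2.2, 1.3) before and (4.8, 3.1) after, so it travelled √(2.6² + 1.8²) ≈ 3.2 units.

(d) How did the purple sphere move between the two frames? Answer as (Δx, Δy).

(-2.6, 2.6)

The purple sphere was at about (4.5, 3.5) and moved to about (1.9, 6.1).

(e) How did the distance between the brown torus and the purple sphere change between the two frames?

+4.0

They were about 5.2 units apart before and 9.2 after — 4.0 units further apart.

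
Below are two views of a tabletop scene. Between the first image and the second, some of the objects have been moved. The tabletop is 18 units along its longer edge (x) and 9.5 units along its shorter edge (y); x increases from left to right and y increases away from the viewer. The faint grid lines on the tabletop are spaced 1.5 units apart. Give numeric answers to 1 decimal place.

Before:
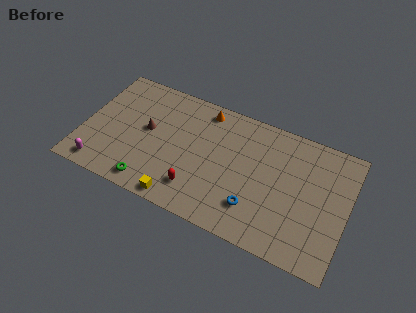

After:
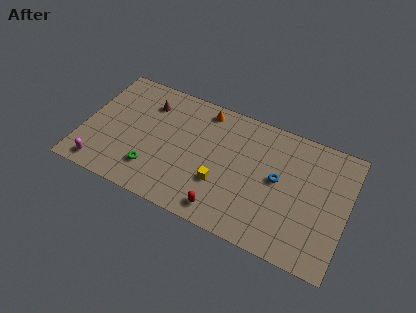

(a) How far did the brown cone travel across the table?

2.1

From (4.3, 5.2) to (4.1, 7.3), the brown cone covered √(0.2² + 2.1²) ≈ 2.1 units.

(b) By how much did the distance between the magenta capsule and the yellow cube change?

+2.7

Before: roughly 5.5 units apart; after: 8.2. That's 2.7 units further apart.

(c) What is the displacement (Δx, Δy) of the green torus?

(0.0, 1.1)

From the two frames, the green torus sits at roughly (5.0, 1.2) before and (5.0, 2.3) after.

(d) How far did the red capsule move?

2.1

The red capsule moved from about (8.1, 2.1) to (10.0, 1.3), a distance of √(1.9² + 0.8²) ≈ 2.1.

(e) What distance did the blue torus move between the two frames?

3.0

The blue torus was near (12.0, 2.4) before and (13.3, 5.1) after, so it travelled √(1.3² + 2.7²) ≈ 3.0 units.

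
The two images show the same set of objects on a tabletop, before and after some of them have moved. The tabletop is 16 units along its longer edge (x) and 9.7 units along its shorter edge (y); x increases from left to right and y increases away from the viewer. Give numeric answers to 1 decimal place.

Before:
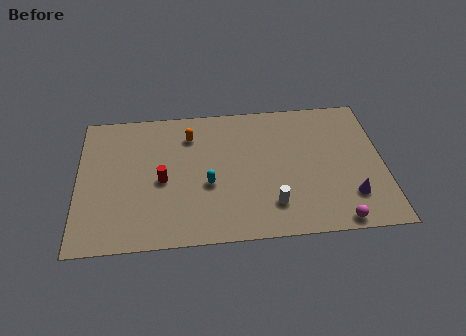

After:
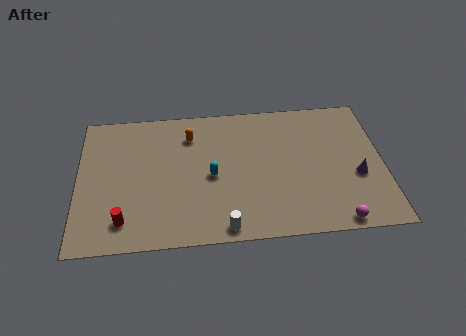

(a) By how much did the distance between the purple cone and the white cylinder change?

+3.5

They were about 4.1 units apart before and 7.6 after — 3.5 units further apart.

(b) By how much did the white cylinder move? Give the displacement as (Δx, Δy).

(-2.5, -1.3)

The white cylinder started near (10.1, 2.2) and ended near (7.6, 0.9).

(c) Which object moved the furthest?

the red cylinder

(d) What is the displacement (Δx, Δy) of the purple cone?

(0.4, 1.4)

The purple cone was at about (14.2, 2.4) and moved to about (14.6, 3.8).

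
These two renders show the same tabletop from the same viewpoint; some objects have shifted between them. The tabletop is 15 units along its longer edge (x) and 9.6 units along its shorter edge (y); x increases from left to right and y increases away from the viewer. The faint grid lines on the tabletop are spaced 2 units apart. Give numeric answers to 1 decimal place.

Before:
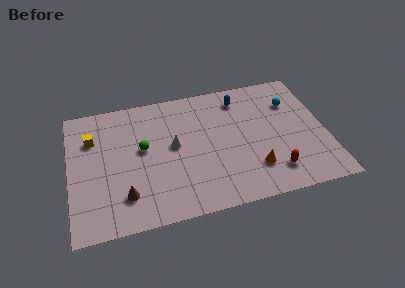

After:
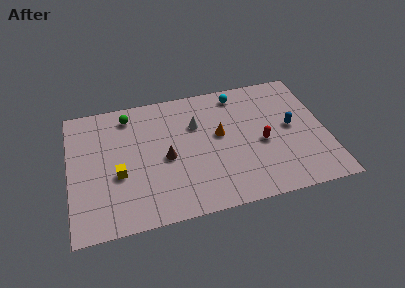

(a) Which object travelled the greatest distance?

the blue capsule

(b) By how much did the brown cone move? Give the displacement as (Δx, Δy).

(2.5, 2.2)

The brown cone started near (3.1, 2.2) and ended near (5.6, 4.4).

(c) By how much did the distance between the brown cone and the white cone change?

-1.4

Before: roughly 4.2 units apart; after: 2.8. That's 1.4 units closer together.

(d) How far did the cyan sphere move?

3.4

The cyan sphere moved from about (13.2, 6.9) to (10.1, 8.3), a distance of √(3.1² + 1.4²) ≈ 3.4.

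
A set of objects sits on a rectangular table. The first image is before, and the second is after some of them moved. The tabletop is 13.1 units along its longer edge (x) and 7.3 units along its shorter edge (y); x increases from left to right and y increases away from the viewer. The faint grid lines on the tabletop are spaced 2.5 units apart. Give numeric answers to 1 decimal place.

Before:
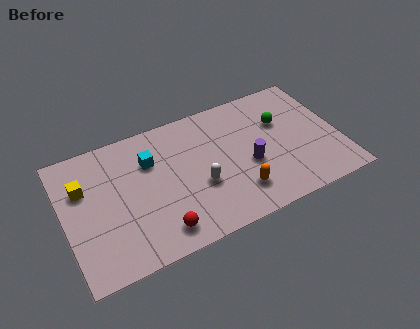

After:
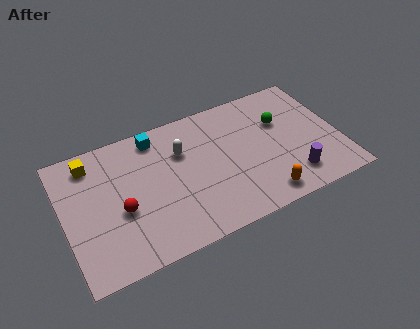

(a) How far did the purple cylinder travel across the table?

2.4

The purple cylinder moved from about (8.7, 3.0) to (10.6, 1.5), a distance of √(1.9² + 1.5²) ≈ 2.4.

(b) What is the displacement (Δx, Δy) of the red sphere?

(-1.6, 1.8)

From the two frames, the red sphere sits at roughly (4.2, 1.2) before and (2.6, 3.0) after.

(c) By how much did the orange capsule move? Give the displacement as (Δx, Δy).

(1.1, -0.7)

From the two frames, the orange capsule sits at roughly (8.0, 1.7) before and (9.1, 1.0) after.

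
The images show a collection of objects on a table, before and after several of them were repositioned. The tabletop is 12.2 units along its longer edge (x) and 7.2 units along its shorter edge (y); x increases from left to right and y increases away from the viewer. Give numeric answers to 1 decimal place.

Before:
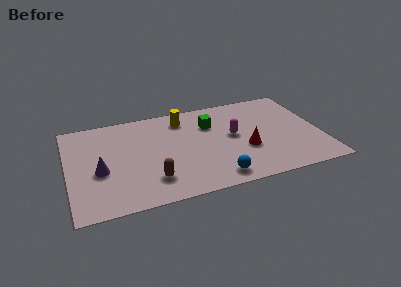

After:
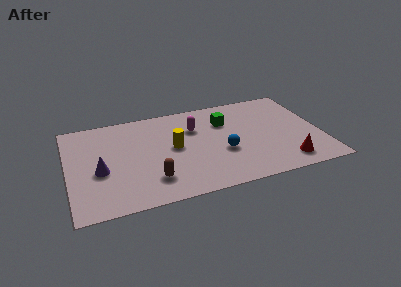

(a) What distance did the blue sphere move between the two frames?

1.9

The blue sphere was near (6.9, 1.0) before and (7.4, 2.8) after, so it travelled √(0.5² + 1.8²) ≈ 1.9 units.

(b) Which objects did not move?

the brown capsule and the purple cone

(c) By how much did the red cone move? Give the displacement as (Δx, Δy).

(1.8, -1.5)

From the two frames, the red cone sits at roughly (8.5, 2.7) before and (10.3, 1.2) after.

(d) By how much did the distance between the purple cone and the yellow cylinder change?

-1.4

Before: roughly 5.1 units apart; after: 3.7. That's 1.4 units closer together.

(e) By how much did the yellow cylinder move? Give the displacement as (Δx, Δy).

(-0.6, -2.1)

The yellow cylinder was at about (5.7, 5.9) and moved to about (5.1, 3.8).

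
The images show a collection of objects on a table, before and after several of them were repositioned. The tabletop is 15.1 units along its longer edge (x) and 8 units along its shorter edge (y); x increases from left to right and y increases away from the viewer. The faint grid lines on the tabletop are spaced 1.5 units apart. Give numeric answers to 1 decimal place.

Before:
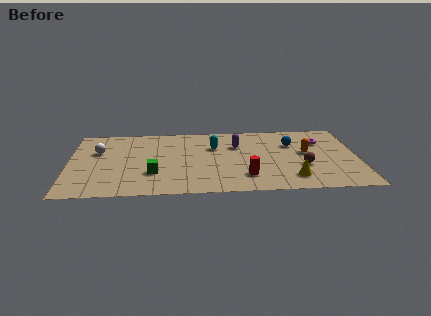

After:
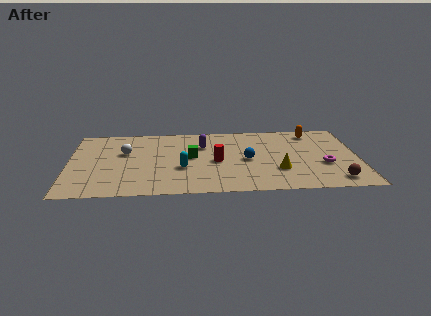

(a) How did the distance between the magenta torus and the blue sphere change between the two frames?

+2.6

Before: roughly 1.5 units apart; after: 4.1. That's 2.6 units further apart.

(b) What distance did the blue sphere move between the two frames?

2.9

The blue sphere moved from about (11.7, 5.5) to (9.3, 3.8), a distance of √(2.4² + 1.7²) ≈ 2.9.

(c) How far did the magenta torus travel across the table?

2.7

The magenta torus was near (13.2, 5.7) before and (13.3, 3.0) after, so it travelled √(0.1² + 2.7²) ≈ 2.7 units.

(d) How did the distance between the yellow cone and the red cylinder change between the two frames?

+1.0

The distance was about 2.4 in the first image and 3.4 in the second, so they moved 1.0 units further apart.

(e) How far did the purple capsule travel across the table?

1.8

From (8.8, 5.5) to (7.0, 5.6), the purple capsule covered √(1.8² + 0.1²) ≈ 1.8 units.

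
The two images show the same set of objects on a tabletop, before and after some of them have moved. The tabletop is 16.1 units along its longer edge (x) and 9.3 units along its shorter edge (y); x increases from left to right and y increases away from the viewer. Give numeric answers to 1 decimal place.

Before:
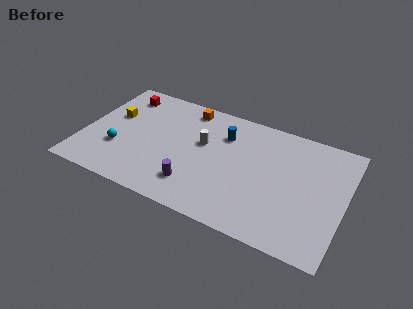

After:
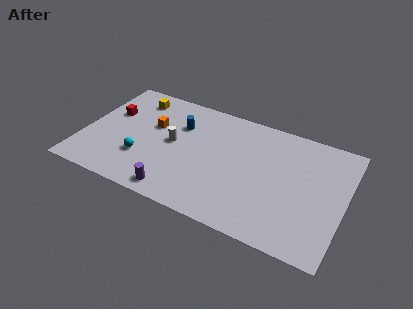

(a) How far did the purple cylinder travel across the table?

1.4

The purple cylinder was near (7.2, 2.1) before and (6.2, 1.1) after, so it travelled √(1.0² + 1.0²) ≈ 1.4 units.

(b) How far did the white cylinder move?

1.9

The white cylinder was near (7.3, 5.6) before and (5.5, 4.9) after, so it travelled √(1.8² + 0.7²) ≈ 1.9 units.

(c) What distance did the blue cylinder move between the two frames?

2.8

The blue cylinder was near (8.5, 6.8) before and (5.7, 6.5) after, so it travelled √(2.8² + 0.3²) ≈ 2.8 units.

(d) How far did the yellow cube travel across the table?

2.3

The yellow cube moved from about (1.6, 5.7) to (2.7, 7.7), a distance of √(1.1² + 2.0²) ≈ 2.3.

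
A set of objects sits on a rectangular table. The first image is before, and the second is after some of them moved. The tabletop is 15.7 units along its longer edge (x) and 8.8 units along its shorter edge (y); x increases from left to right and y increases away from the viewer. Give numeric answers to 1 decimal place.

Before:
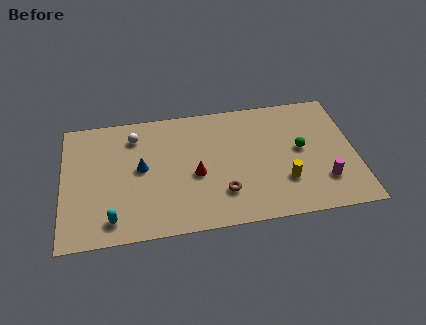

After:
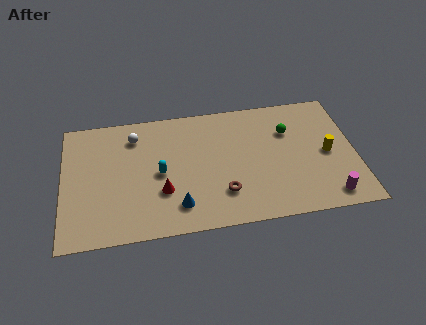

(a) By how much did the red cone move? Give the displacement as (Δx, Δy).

(-1.8, -0.9)

The red cone was at about (7.1, 3.8) and moved to about (5.3, 2.9).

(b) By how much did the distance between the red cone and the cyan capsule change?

-3.8

They were about 5.1 units apart before and 1.3 after — 3.8 units closer together.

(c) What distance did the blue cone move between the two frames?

3.5

The blue cone moved from about (4.2, 4.7) to (6.1, 1.8), a distance of √(1.9² + 2.9²) ≈ 3.5.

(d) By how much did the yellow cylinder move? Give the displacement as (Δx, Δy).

(2.4, 1.6)

The yellow cylinder started near (11.8, 2.6) and ended near (14.2, 4.2).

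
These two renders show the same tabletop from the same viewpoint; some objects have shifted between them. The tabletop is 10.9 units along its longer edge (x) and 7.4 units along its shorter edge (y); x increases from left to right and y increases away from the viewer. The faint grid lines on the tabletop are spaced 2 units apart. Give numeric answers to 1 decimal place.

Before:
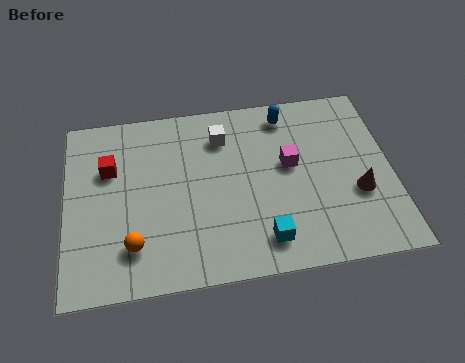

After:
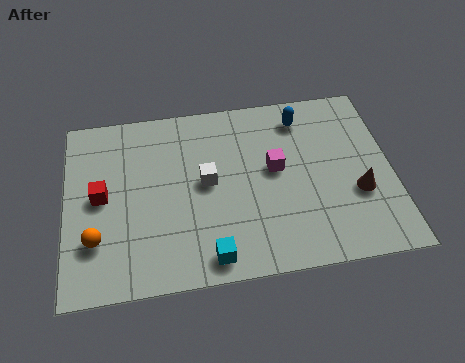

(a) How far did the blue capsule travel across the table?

0.5

The blue capsule moved from about (7.5, 6.3) to (8.0, 6.1), a distance of √(0.5² + 0.2²) ≈ 0.5.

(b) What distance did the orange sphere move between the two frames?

1.3

From (2.2, 1.7) to (1.0, 2.1), the orange sphere covered √(1.2² + 0.4²) ≈ 1.3 units.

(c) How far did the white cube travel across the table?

1.9

The white cube was near (5.3, 5.7) before and (4.7, 3.9) after, so it travelled √(0.6² + 1.8²) ≈ 1.9 units.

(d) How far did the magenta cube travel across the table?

0.5

From (7.5, 4.2) to (7.0, 4.1), the magenta cube covered √(0.5² + 0.1²) ≈ 0.5 units.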